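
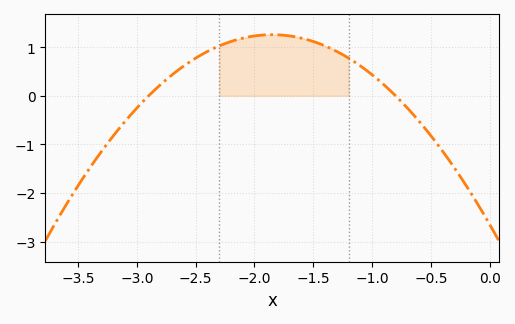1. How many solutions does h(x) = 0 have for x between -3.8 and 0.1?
2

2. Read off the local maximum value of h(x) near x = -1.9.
1.3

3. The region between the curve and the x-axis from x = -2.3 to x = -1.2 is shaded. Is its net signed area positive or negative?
positive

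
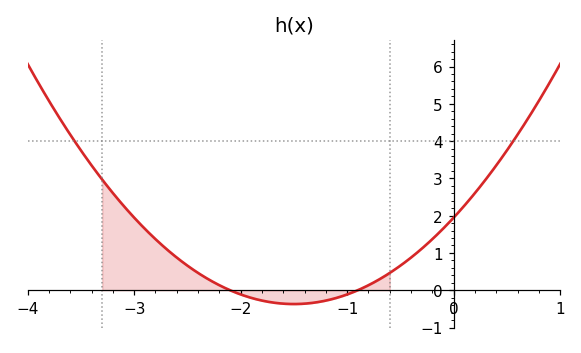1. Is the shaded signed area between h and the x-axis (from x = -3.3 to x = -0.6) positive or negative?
positive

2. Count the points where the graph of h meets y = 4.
2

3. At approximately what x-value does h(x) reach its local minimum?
-1.5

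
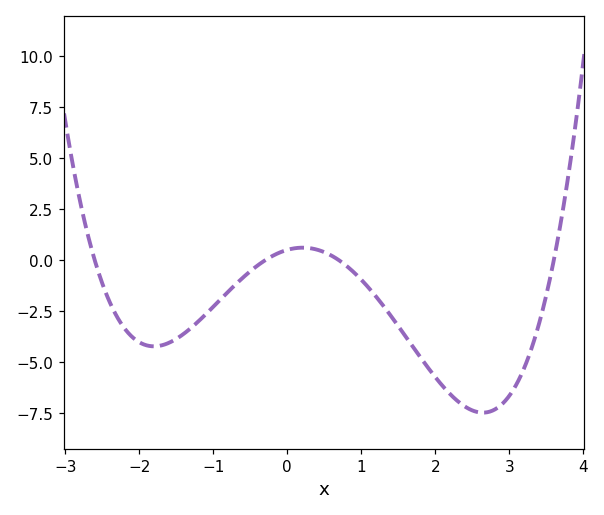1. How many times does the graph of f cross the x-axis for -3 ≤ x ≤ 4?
4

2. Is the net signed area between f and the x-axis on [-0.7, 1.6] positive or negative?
negative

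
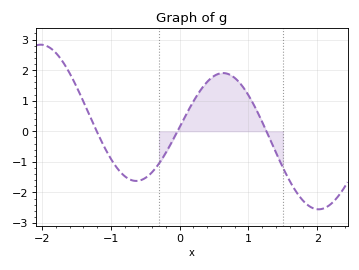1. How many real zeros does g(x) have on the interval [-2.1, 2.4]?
3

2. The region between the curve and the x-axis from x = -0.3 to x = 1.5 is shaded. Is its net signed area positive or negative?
positive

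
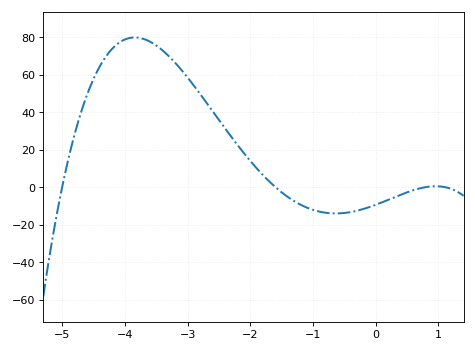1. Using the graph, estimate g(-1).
-12.2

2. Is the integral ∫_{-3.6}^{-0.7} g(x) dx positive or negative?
positive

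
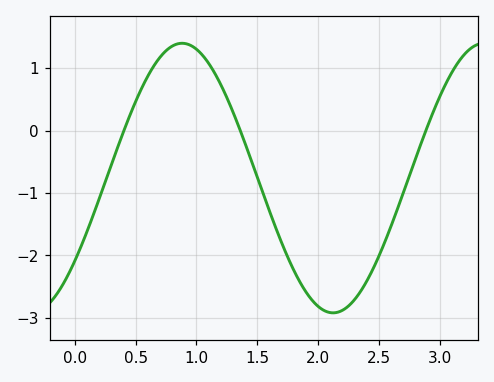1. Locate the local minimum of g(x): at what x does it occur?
2.1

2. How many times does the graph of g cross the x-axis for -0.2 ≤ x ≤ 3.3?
3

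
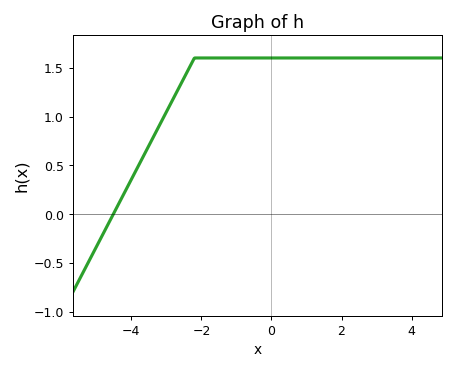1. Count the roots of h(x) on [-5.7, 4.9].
1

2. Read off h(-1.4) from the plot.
1.6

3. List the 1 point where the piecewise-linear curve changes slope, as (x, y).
(-2.2, 1.6)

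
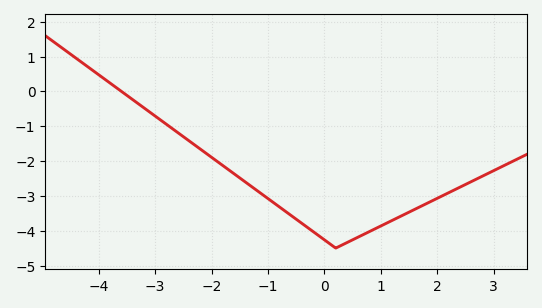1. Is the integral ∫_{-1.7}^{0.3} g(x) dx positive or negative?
negative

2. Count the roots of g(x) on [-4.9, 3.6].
1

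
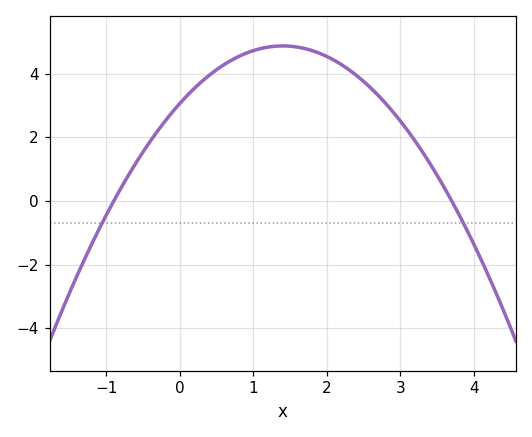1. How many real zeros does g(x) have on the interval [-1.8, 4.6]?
2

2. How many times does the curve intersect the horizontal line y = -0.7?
2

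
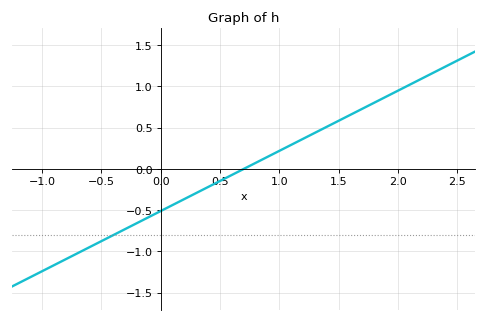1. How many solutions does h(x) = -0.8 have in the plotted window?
1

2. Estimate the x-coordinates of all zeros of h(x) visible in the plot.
0.7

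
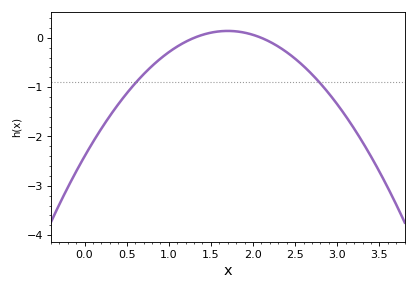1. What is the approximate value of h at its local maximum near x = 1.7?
0.1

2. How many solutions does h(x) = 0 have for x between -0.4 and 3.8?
2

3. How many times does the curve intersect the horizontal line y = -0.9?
2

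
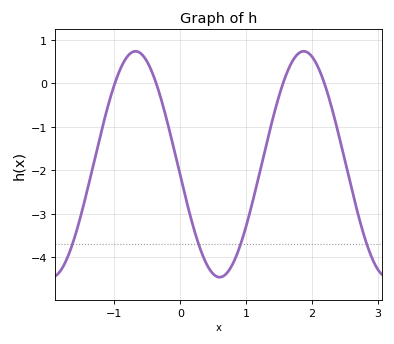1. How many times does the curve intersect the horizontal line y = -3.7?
4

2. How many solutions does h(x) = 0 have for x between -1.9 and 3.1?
4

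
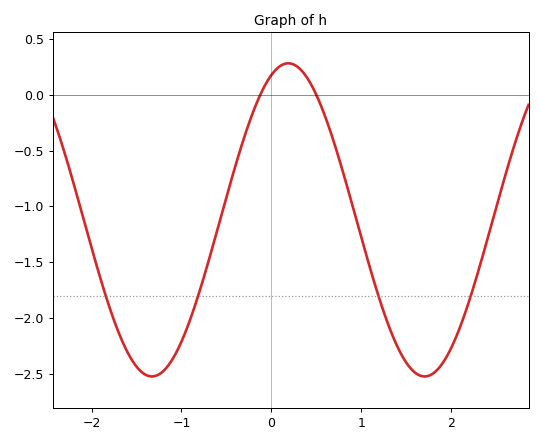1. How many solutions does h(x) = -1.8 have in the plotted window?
4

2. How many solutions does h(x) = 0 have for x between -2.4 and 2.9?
2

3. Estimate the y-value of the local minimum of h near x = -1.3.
-2.52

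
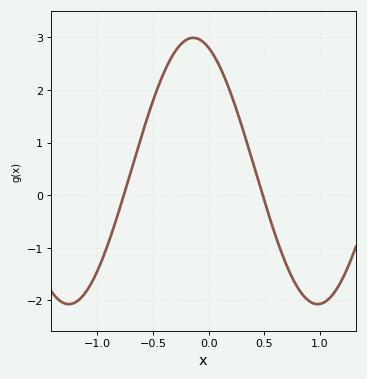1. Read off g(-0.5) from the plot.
1.8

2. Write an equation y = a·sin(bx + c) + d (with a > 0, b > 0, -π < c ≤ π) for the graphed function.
y = 2.53sin(2.8x + 2) + 0.46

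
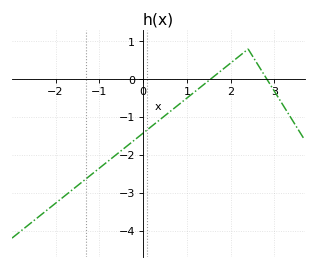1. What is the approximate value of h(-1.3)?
-2.6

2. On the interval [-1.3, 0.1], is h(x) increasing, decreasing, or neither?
increasing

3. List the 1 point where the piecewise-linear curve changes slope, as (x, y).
(2.4, 0.8)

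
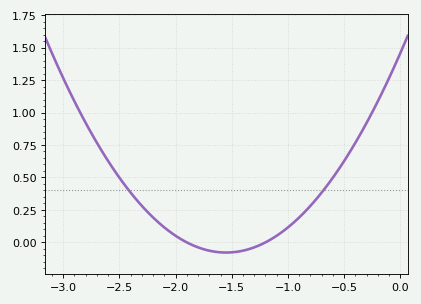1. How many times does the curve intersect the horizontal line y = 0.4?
2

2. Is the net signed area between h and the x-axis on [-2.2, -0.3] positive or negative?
positive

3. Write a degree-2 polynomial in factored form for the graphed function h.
y = 0.64(x + 1.9)(x + 1.2)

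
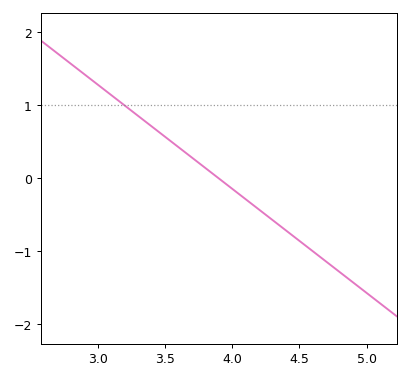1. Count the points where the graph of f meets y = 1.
1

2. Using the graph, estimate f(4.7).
-1.1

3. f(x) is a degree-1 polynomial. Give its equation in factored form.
y = -1.43(x - 3.9)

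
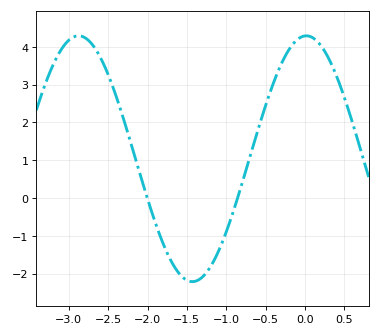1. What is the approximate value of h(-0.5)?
2.44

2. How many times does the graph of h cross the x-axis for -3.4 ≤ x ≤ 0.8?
2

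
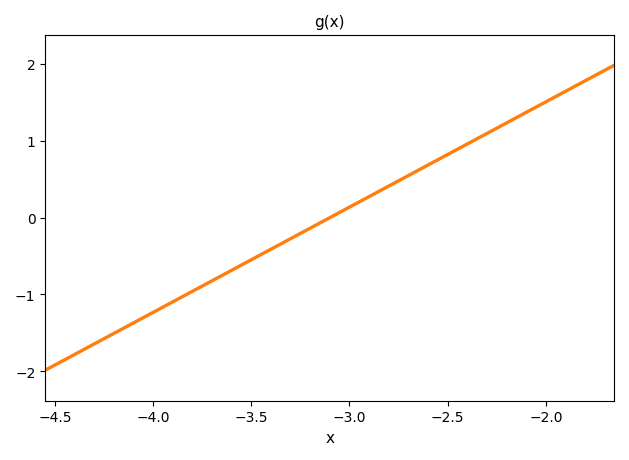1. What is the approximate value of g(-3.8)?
-0.959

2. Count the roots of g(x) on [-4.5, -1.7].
1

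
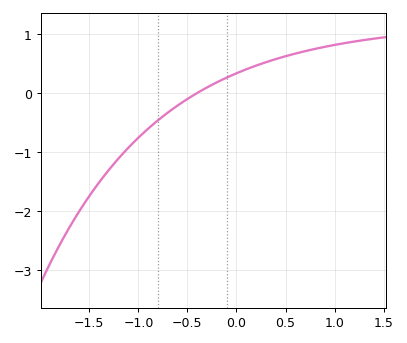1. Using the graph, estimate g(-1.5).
-1.7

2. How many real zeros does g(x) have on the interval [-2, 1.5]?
1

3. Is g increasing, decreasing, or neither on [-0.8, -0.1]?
increasing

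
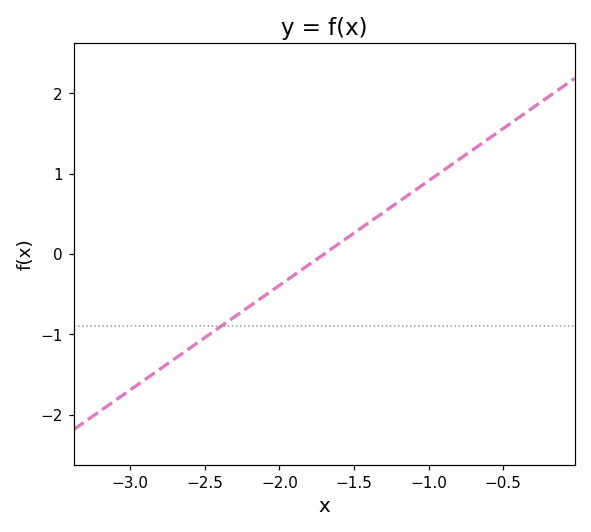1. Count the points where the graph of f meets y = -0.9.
1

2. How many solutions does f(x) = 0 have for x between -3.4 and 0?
1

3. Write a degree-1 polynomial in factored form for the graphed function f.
y = 1.3(x + 1.7)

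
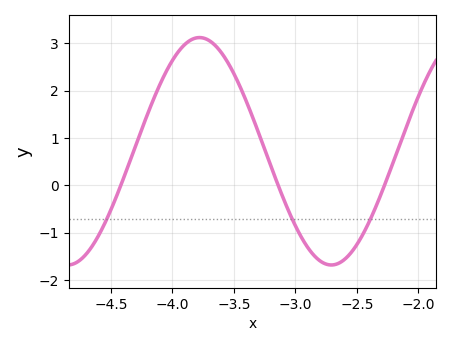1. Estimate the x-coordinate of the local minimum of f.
-2.71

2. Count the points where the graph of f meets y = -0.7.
3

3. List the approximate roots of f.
-4.42, -3.14, -2.28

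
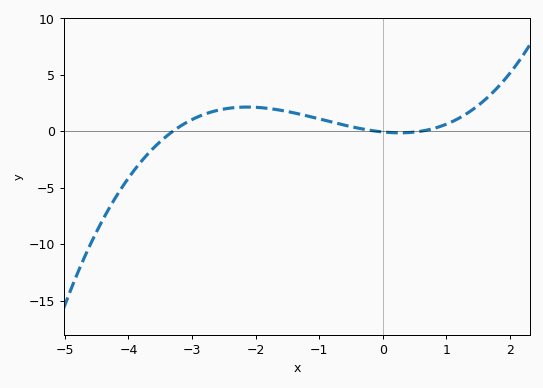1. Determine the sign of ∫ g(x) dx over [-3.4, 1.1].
positive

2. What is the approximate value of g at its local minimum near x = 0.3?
-0.144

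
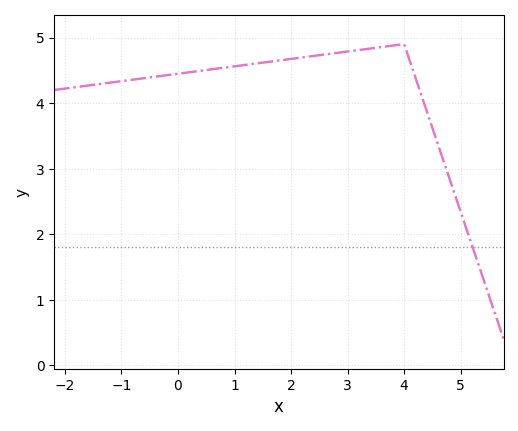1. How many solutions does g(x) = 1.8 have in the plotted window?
1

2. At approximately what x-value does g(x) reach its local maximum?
4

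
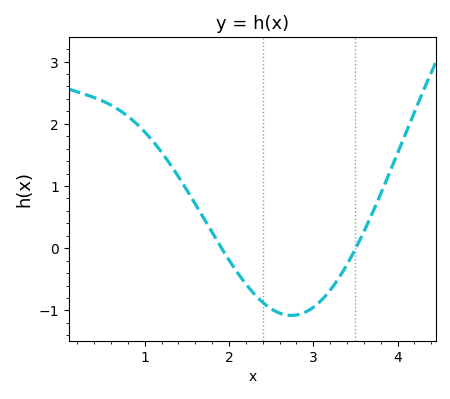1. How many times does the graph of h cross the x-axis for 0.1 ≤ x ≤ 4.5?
2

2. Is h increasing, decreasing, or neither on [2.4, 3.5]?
neither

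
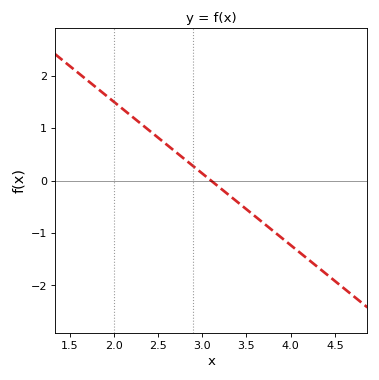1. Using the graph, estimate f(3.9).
-1.1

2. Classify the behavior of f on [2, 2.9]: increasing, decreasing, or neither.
decreasing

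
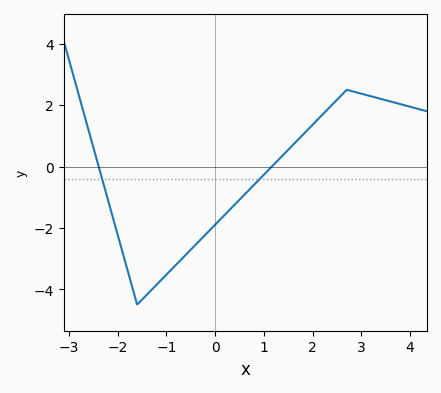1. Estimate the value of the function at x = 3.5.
2.2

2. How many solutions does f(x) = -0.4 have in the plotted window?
2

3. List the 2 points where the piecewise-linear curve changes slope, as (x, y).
(-1.6, -4.5); (2.7, 2.5)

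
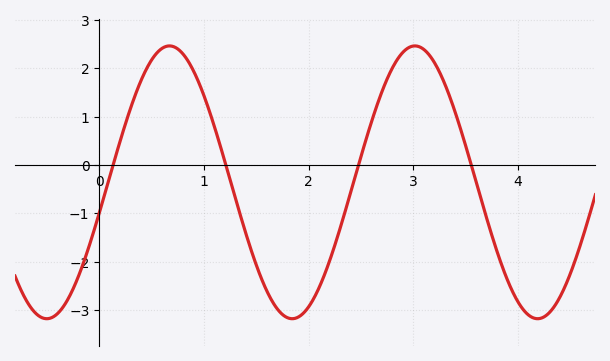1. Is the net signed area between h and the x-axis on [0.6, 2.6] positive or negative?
negative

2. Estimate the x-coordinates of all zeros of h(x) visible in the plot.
0.1, 1.2, 2.5, 3.6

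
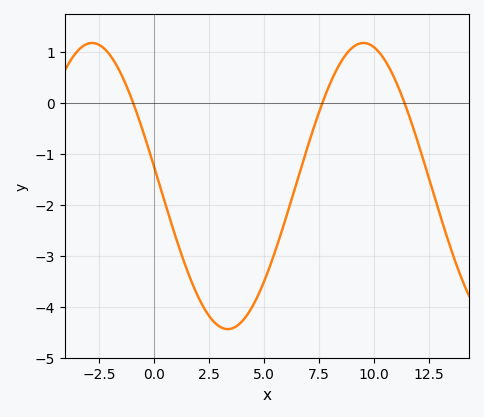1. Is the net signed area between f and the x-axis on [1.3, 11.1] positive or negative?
negative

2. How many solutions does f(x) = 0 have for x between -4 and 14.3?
3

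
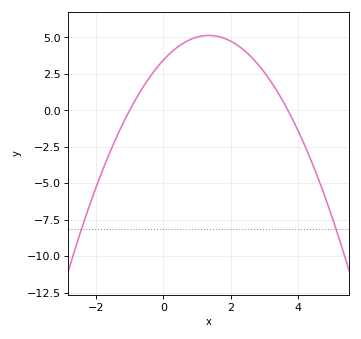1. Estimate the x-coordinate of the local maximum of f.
1.4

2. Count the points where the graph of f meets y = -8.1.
2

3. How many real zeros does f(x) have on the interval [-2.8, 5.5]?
2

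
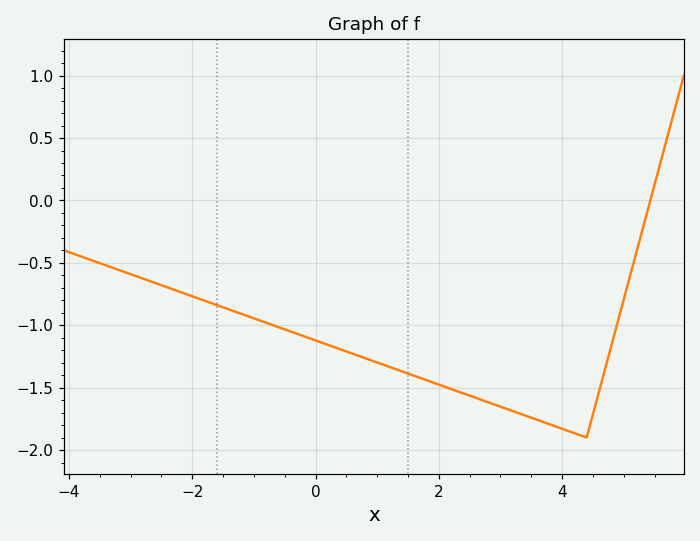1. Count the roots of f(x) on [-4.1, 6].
1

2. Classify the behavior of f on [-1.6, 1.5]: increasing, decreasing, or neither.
decreasing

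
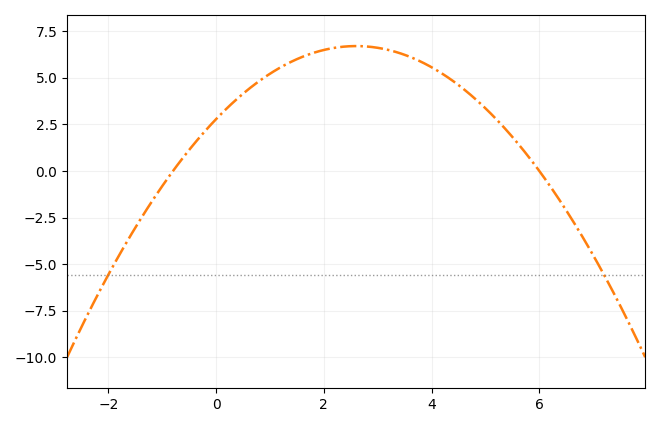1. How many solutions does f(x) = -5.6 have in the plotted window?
2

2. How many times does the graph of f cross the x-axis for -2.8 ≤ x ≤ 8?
2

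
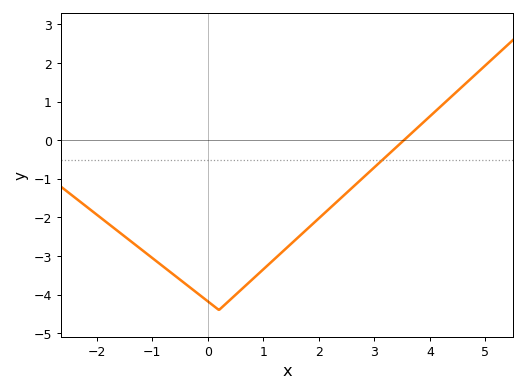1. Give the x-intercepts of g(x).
3.53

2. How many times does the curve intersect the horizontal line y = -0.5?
1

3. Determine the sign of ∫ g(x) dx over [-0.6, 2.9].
negative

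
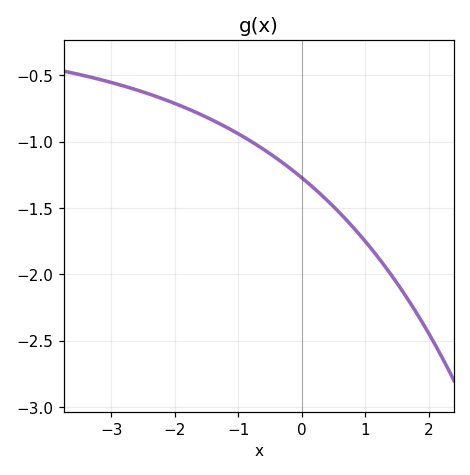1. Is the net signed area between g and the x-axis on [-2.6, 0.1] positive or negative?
negative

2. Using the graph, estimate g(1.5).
-2.05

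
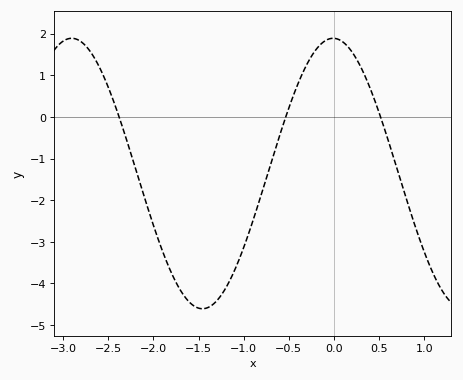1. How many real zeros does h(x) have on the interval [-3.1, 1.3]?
3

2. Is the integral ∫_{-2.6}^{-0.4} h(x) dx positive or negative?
negative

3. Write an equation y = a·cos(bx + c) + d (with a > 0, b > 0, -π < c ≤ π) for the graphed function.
y = 3.25cos(2.17x + 0.02) - 1.36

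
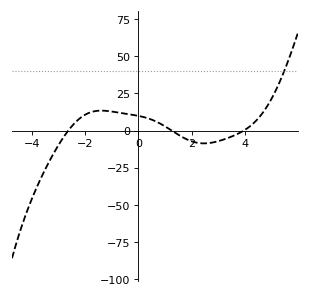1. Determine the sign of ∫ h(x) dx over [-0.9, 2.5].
positive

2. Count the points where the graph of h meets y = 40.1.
1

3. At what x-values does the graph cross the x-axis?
-2.6, 1.2, 4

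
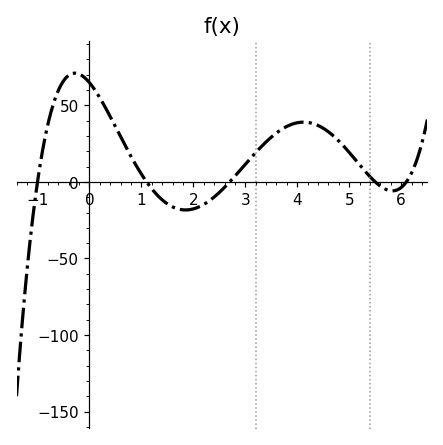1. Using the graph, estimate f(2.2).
-14.7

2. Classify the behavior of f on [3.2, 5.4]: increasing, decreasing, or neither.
neither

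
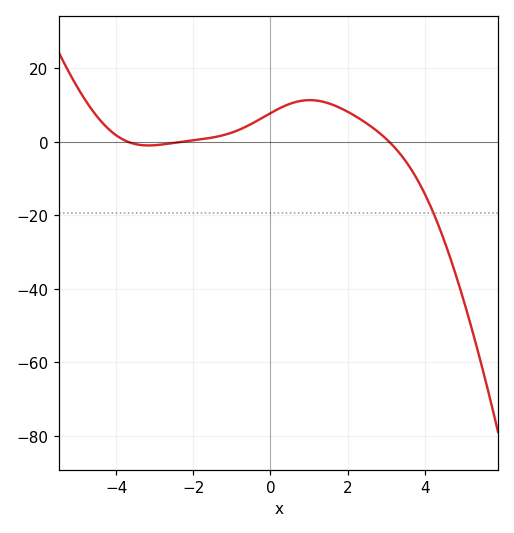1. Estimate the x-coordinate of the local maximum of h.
1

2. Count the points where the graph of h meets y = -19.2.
1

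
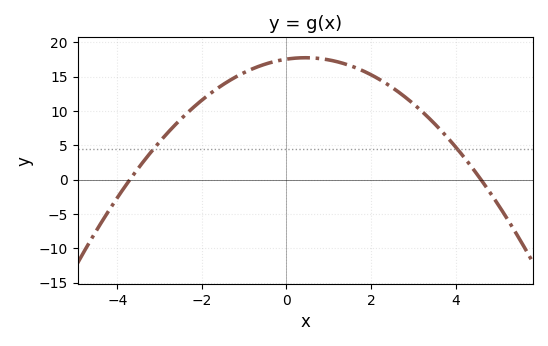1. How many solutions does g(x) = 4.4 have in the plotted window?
2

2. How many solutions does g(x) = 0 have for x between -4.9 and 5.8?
2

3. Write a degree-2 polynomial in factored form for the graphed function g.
y = -1.03(x + 3.7)(x - 4.6)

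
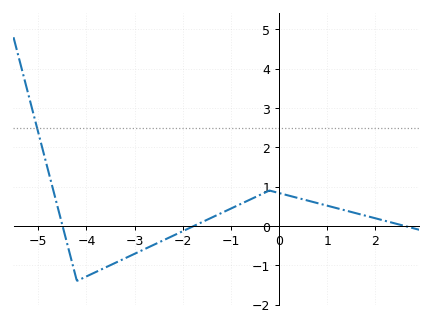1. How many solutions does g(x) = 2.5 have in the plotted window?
1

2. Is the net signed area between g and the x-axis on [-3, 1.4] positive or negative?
positive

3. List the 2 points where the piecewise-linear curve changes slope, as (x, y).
(-4.2, -1.4); (-0.2, 0.9)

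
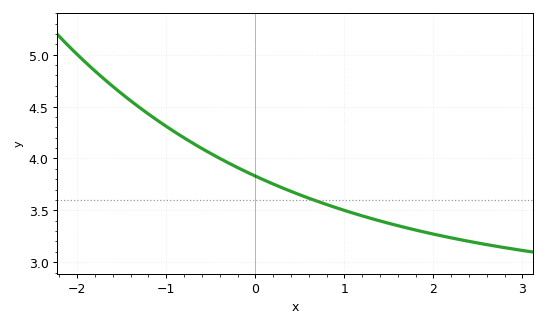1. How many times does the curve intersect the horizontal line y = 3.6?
1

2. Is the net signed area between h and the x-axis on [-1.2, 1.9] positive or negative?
positive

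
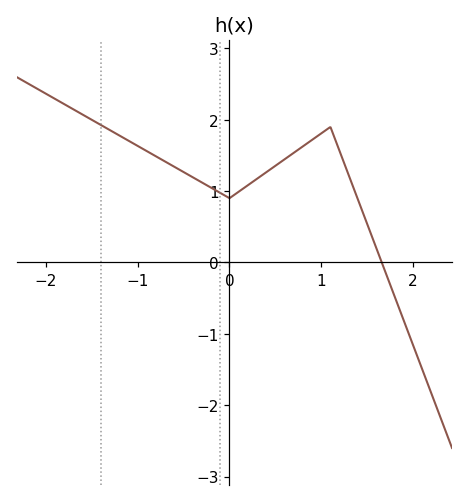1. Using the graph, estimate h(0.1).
0.991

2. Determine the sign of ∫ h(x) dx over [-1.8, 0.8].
positive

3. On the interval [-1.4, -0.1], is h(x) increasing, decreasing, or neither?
decreasing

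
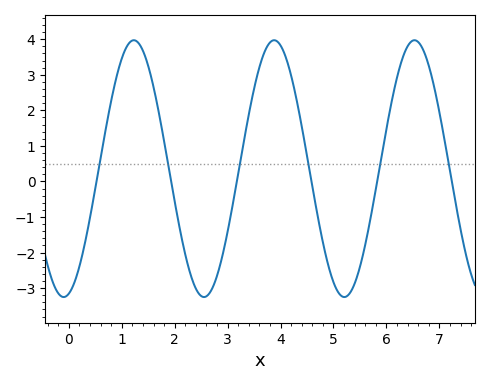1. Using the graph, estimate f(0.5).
-0.194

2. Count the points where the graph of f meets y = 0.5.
6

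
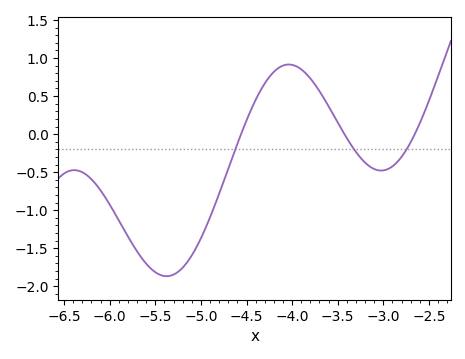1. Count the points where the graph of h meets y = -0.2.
3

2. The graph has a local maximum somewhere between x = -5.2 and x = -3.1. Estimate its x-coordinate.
-4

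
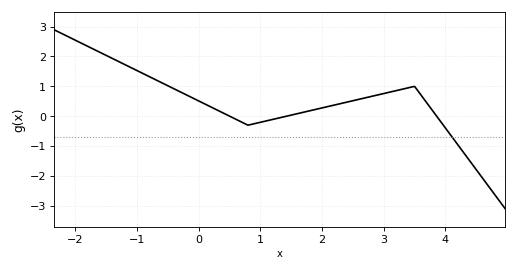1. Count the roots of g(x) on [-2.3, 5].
3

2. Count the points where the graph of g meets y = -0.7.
1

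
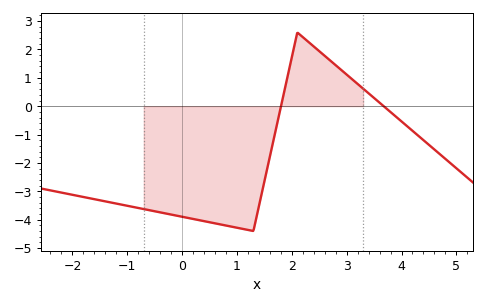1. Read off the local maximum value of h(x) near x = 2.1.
2.6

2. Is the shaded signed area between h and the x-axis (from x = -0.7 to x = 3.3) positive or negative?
negative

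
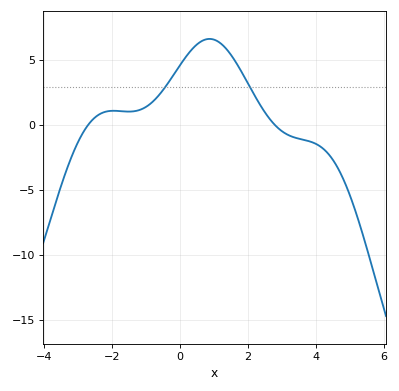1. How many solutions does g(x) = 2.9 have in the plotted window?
2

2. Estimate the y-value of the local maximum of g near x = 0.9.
6.5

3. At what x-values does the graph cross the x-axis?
-2.6, 2.8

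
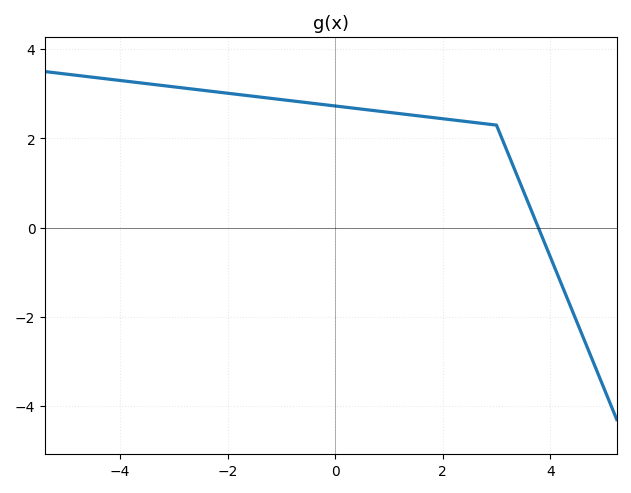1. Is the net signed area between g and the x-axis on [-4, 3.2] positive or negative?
positive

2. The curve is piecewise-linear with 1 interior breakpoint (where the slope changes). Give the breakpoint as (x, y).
(3, 2.3)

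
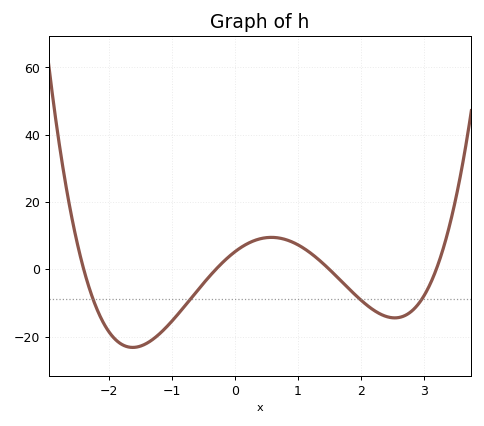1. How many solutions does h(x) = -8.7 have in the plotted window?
4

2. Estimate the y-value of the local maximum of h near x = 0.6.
10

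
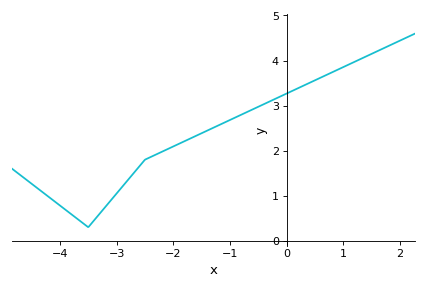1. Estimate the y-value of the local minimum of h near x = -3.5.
0.301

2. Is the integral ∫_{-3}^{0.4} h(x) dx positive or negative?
positive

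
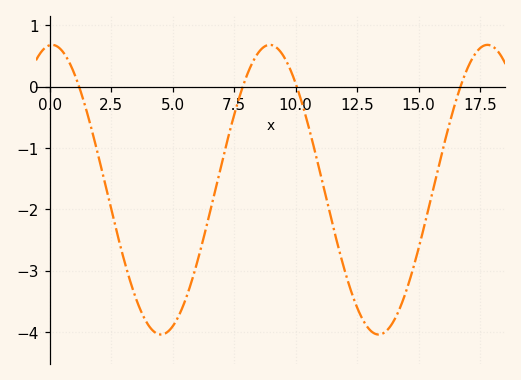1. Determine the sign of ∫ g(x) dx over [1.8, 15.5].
negative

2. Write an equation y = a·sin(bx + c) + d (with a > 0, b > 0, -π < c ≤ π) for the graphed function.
y = 2.36sin(0.71x + 1.5) - 1.68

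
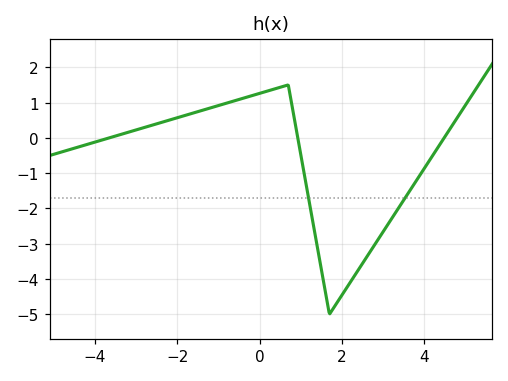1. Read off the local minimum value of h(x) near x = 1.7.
-5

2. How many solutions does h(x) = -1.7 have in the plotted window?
2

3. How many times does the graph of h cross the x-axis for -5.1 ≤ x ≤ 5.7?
3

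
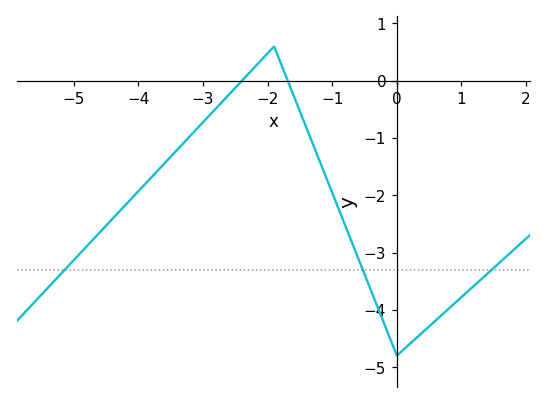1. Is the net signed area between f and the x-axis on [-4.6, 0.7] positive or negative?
negative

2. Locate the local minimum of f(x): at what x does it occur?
0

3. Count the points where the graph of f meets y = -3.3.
3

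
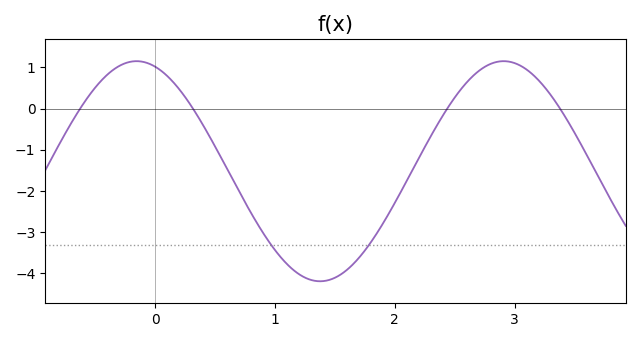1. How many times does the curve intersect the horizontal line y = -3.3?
2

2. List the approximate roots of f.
-0.6, 0.3, 2.4, 3.4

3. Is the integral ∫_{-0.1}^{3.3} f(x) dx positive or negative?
negative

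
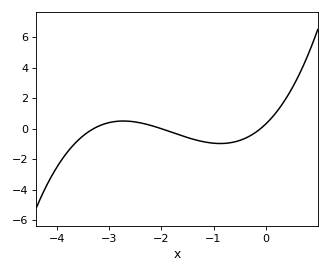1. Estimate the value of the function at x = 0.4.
2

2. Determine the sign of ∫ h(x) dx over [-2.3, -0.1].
negative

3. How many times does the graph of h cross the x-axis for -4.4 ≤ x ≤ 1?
3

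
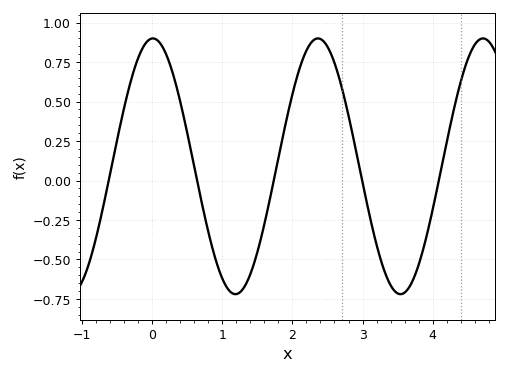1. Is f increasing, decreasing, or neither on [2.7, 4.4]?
neither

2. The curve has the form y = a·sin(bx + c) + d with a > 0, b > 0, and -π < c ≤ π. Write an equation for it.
y = 0.81sin(2.67x + 1.54) + 0.09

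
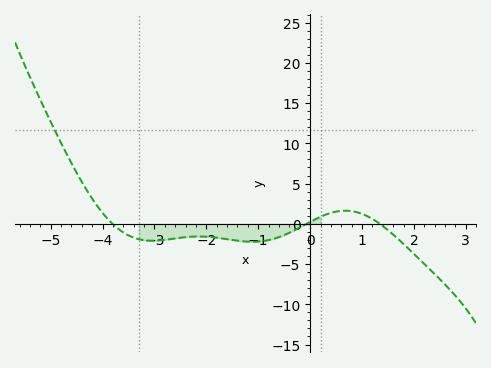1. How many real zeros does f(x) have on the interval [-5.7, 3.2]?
3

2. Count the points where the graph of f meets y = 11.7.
1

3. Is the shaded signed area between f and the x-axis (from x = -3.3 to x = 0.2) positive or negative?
negative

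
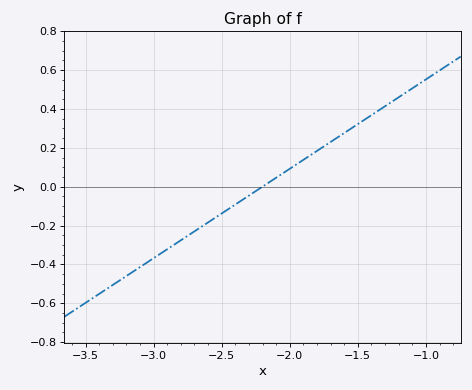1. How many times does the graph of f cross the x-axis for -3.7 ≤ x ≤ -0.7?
1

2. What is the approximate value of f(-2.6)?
-0.184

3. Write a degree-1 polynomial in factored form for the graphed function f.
y = 0.46(x + 2.2)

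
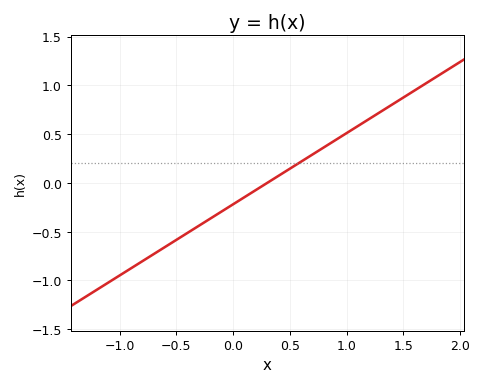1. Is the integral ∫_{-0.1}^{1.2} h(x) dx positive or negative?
positive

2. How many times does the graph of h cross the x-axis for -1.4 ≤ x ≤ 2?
1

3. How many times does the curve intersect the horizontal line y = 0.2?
1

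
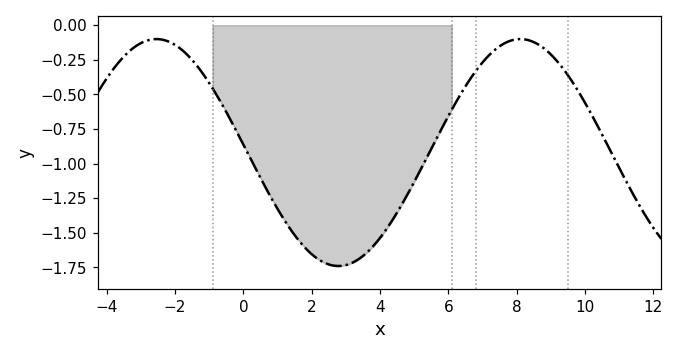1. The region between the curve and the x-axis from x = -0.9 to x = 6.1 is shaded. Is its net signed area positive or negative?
negative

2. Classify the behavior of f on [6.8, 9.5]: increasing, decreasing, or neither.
neither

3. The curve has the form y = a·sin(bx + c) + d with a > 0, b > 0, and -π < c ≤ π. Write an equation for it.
y = 0.82sin(0.59x + 3.07) - 0.92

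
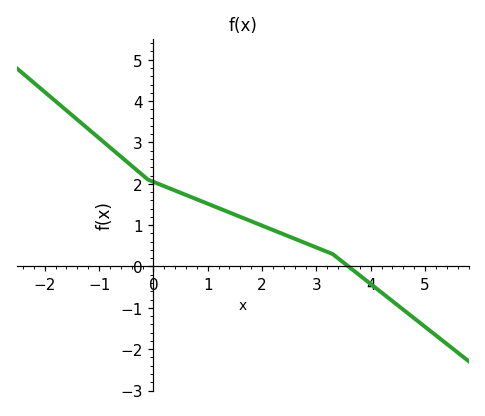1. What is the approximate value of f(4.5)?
-0.9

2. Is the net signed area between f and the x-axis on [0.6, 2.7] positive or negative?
positive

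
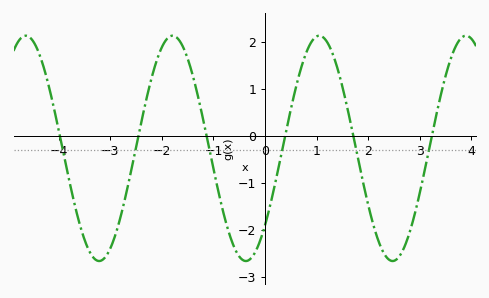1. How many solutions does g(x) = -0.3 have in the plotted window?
6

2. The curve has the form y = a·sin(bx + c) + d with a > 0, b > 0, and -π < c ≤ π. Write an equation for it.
y = 2.4sin(2.21x - 0.752) - 0.27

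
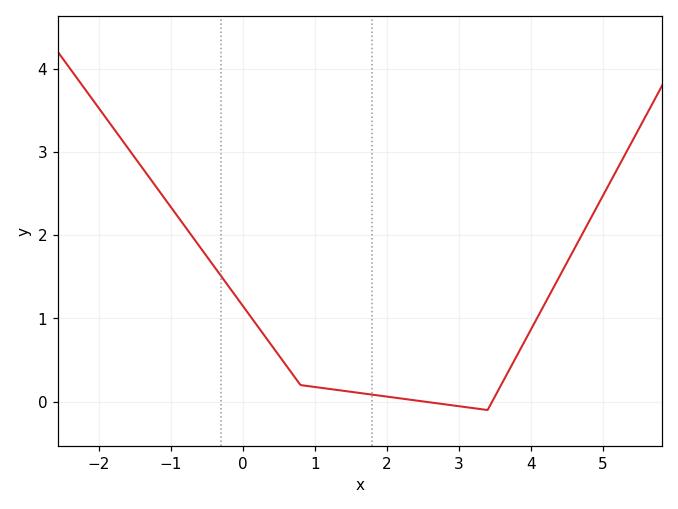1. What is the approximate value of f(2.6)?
0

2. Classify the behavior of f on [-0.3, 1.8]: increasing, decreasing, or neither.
decreasing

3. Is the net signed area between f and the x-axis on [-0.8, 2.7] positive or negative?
positive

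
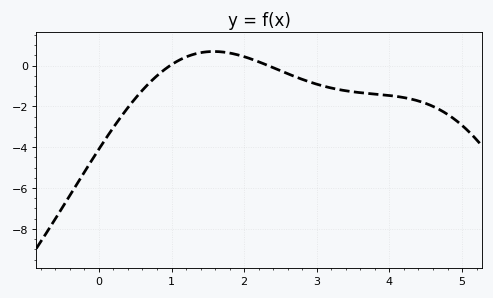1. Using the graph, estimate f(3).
-0.915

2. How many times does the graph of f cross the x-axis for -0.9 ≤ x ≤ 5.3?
2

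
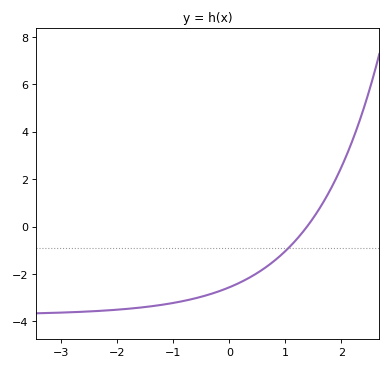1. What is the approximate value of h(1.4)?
0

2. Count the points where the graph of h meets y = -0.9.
1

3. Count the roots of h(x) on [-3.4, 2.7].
1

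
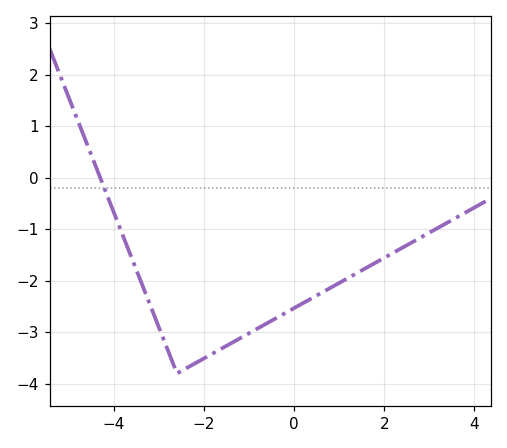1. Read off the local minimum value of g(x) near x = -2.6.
-3.8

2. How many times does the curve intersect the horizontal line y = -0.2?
1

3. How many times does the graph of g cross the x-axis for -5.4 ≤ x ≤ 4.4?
1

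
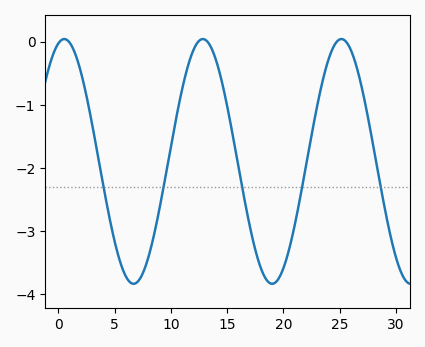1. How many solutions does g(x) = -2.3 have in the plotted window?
5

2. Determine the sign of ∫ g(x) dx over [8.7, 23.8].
negative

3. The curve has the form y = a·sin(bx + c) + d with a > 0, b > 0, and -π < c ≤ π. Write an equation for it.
y = 1.94sin(0.51x + 1.3) - 1.9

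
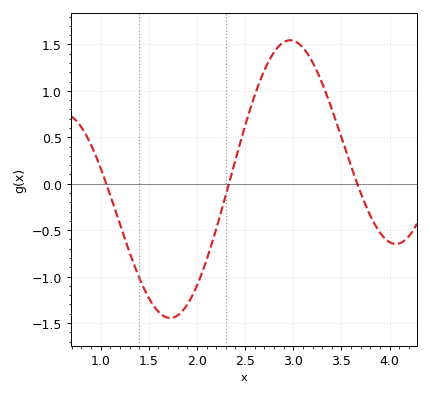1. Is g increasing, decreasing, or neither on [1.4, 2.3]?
neither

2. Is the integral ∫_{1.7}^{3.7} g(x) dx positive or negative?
positive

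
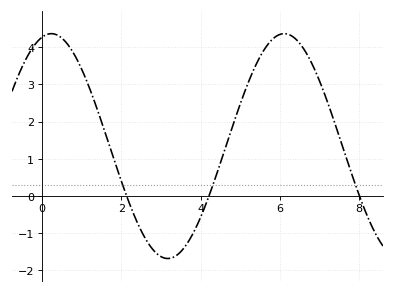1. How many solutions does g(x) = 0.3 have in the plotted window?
3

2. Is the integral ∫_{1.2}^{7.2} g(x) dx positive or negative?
positive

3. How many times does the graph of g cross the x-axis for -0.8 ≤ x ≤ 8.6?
3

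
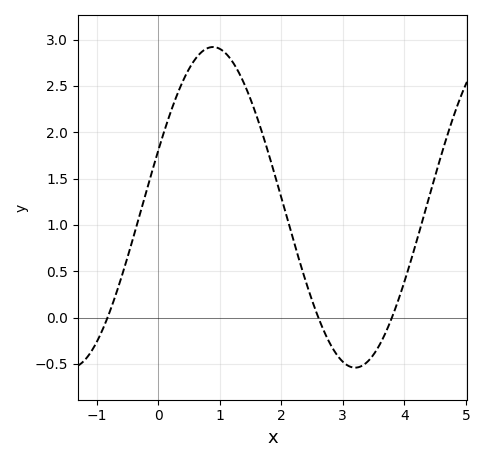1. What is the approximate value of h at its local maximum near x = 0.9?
2.9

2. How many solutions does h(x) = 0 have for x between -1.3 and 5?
3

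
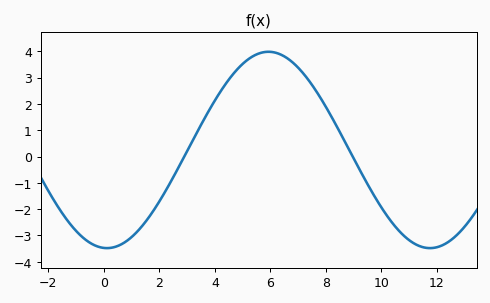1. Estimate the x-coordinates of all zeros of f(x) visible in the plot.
2.9, 8.96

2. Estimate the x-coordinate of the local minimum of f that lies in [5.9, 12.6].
11.7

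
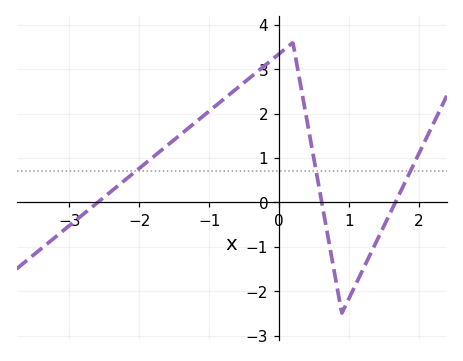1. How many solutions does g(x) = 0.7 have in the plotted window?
3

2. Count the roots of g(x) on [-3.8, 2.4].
3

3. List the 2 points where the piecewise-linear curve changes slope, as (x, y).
(0.2, 3.6); (0.9, -2.5)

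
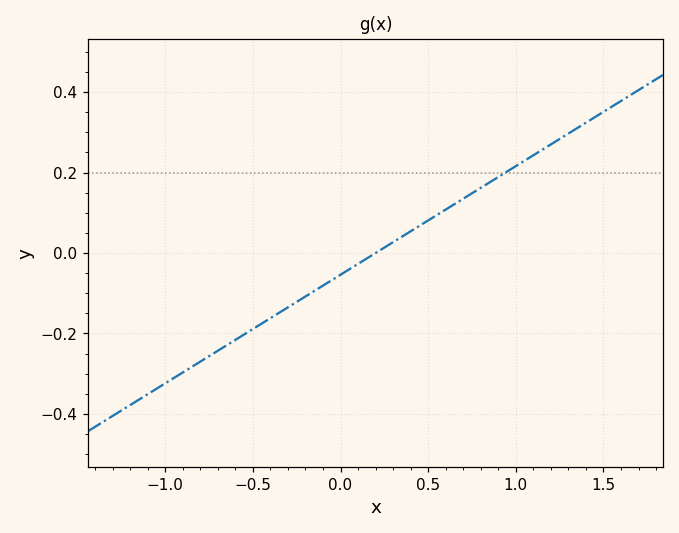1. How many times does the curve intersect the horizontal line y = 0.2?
1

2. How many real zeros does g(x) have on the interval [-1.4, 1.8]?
1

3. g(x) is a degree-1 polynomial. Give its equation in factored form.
y = 0.27(x - 0.2)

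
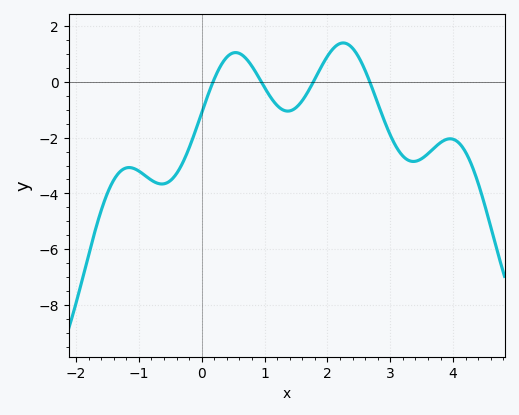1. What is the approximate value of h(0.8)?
0.551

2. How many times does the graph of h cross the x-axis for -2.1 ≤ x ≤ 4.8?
4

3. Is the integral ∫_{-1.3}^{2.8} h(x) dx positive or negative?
negative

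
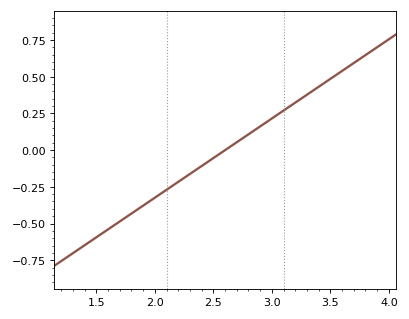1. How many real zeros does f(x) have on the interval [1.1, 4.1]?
1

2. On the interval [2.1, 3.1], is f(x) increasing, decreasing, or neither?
increasing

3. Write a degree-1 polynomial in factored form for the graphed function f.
y = 0.54(x - 2.6)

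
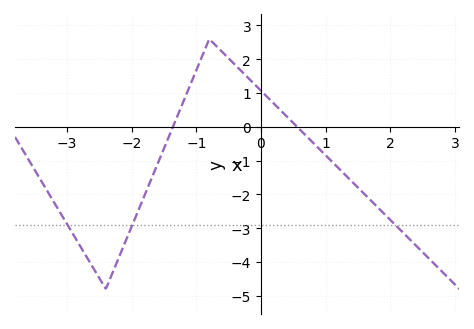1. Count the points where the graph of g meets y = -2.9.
3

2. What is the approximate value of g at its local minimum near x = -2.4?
-4.8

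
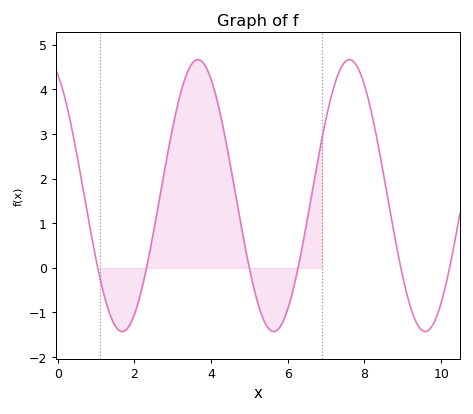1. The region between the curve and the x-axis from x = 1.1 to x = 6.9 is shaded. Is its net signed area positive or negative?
positive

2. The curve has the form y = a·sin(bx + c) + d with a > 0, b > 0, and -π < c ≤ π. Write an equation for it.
y = 3.05sin(1.6x + 2) + 1.62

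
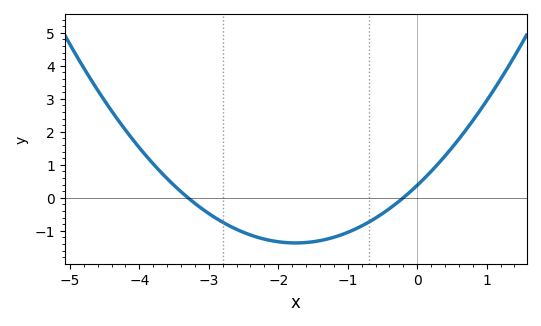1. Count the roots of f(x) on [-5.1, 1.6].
2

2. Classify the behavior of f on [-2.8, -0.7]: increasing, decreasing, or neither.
neither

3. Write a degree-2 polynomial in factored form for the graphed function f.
y = 0.57(x + 3.3)(x + 0.2)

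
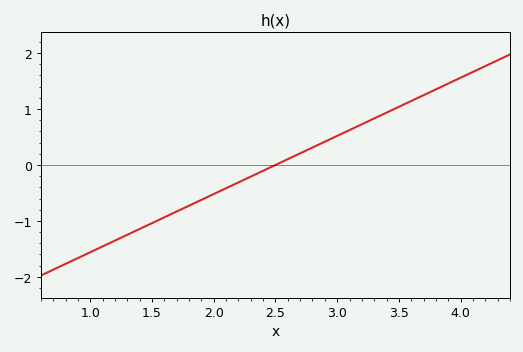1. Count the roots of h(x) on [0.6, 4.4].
1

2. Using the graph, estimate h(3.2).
0.7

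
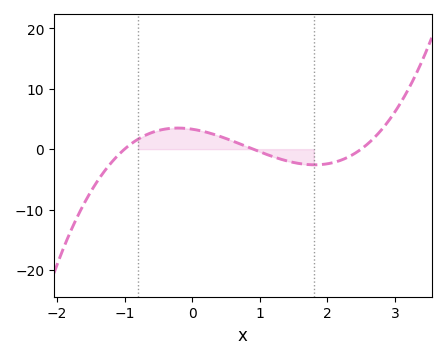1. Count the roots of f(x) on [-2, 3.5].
3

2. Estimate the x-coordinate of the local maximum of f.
-0.2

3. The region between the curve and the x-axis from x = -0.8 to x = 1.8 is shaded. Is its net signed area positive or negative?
positive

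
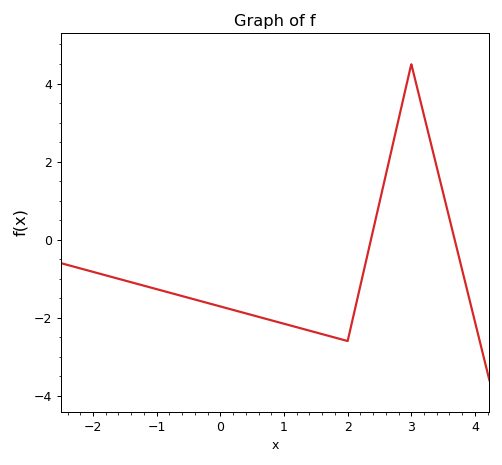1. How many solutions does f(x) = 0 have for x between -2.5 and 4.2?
2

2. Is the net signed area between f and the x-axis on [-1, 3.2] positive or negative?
negative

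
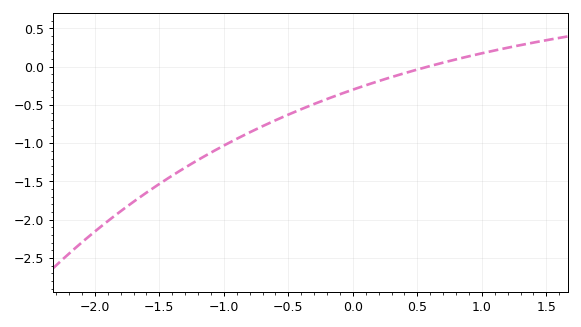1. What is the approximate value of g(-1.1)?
-1.12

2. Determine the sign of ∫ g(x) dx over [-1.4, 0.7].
negative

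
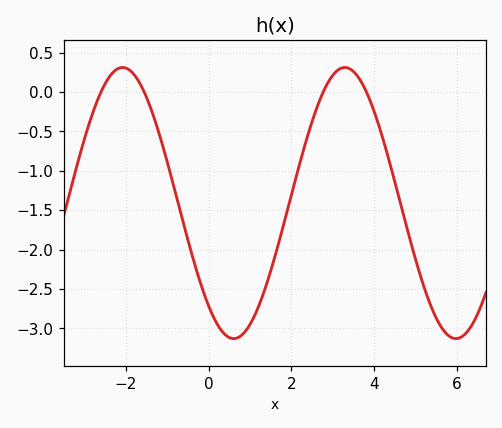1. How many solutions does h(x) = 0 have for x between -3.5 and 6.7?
4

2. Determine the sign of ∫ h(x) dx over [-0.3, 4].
negative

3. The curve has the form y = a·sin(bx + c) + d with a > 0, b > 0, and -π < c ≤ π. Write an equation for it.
y = 1.72sin(1.17x - 2.28) - 1.41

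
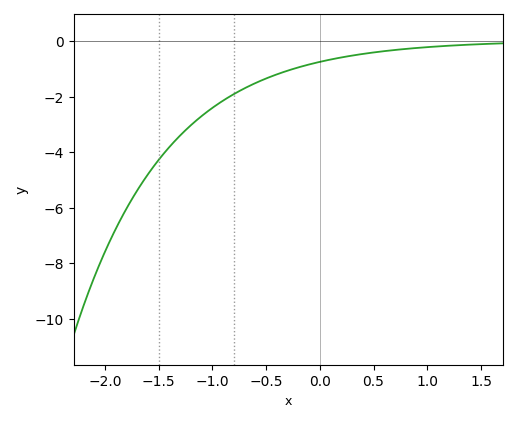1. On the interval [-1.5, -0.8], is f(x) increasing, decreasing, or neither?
increasing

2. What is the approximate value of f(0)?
-0.75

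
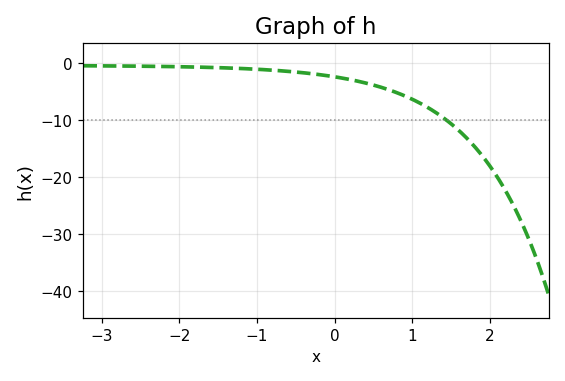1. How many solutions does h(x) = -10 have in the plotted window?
1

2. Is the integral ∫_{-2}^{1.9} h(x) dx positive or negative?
negative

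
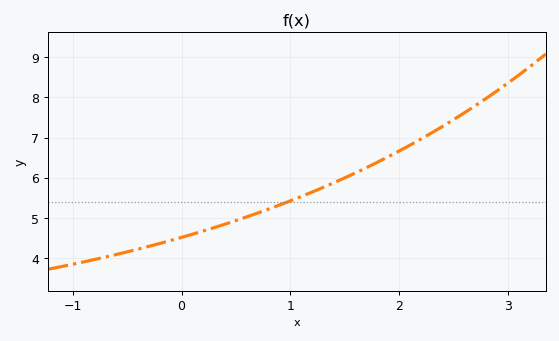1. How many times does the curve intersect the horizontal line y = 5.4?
1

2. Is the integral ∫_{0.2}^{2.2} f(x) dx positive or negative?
positive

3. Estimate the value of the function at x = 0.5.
4.9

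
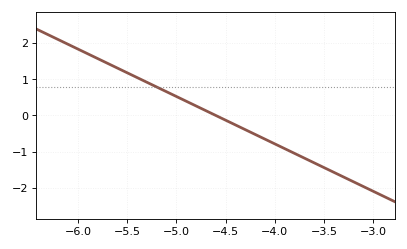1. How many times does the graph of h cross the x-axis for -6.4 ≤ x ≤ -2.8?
1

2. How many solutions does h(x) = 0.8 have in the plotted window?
1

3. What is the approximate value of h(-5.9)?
1.7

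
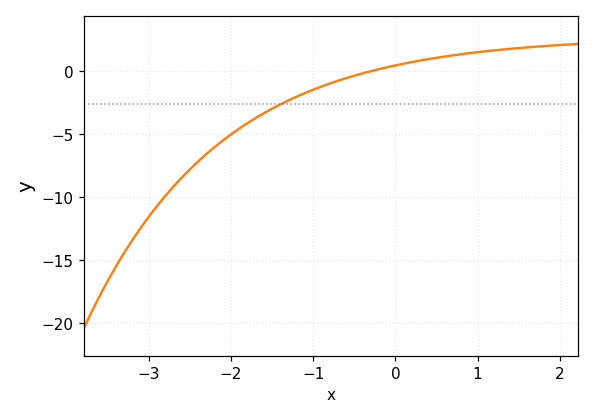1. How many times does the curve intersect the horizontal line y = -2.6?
1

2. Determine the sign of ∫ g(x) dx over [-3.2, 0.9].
negative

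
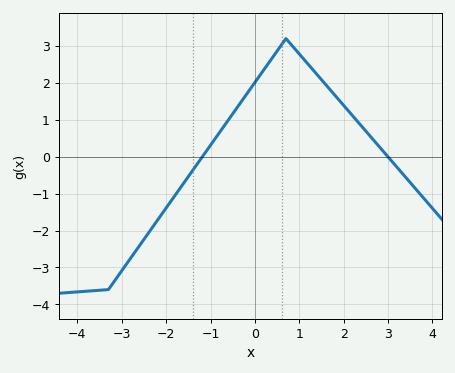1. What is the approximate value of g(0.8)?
3.06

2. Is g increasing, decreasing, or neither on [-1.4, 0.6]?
increasing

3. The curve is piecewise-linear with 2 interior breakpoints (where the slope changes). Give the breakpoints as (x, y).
(-3.3, -3.6); (0.7, 3.2)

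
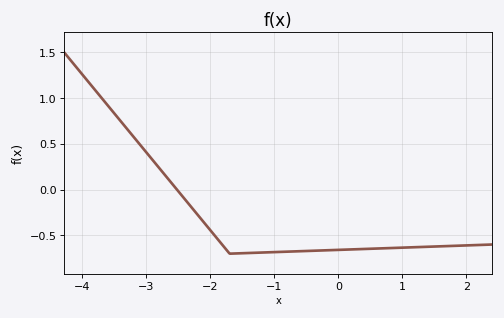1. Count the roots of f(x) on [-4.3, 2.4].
1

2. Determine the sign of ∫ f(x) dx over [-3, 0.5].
negative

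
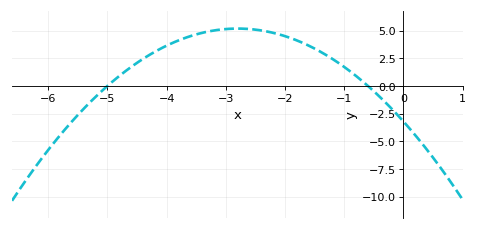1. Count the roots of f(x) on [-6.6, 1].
2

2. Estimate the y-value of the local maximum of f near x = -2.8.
5.2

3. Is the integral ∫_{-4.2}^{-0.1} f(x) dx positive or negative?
positive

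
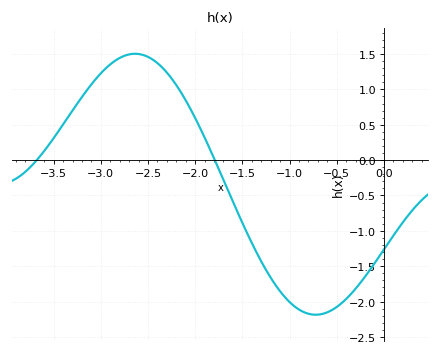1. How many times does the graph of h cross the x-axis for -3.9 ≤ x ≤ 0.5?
2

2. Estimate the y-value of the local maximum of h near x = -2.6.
1.5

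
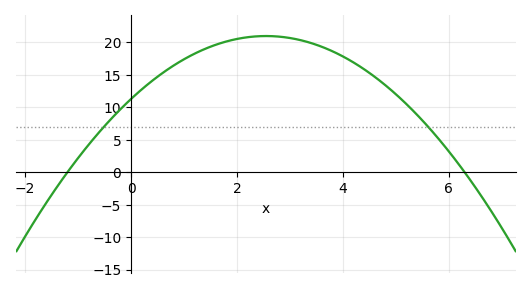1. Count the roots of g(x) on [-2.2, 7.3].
2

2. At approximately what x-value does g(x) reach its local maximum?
2.6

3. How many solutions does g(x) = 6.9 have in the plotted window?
2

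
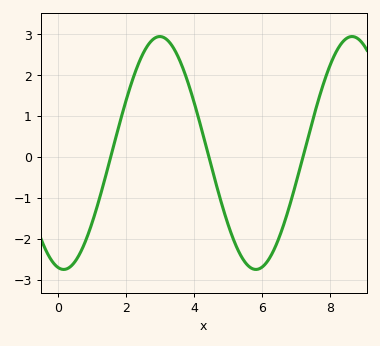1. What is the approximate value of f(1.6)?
0.2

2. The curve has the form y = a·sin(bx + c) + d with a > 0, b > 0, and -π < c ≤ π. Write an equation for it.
y = 2.85sin(1.1x - 1.7) + 0.1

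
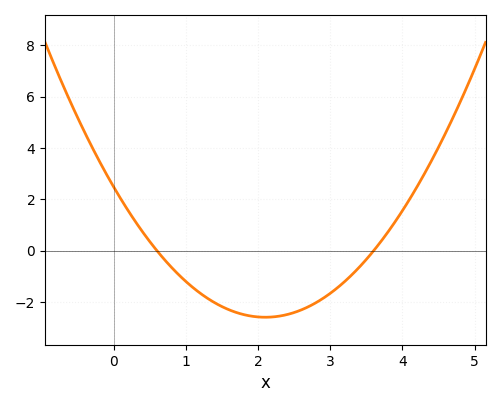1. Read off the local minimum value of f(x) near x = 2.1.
-2.59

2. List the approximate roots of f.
0.6, 3.6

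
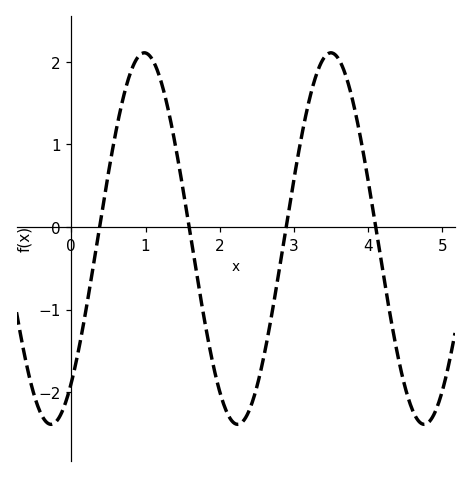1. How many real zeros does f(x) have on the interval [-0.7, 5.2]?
4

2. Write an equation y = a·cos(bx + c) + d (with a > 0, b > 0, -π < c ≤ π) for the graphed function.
y = 2.25cos(2.5x - 2.5) - 0.14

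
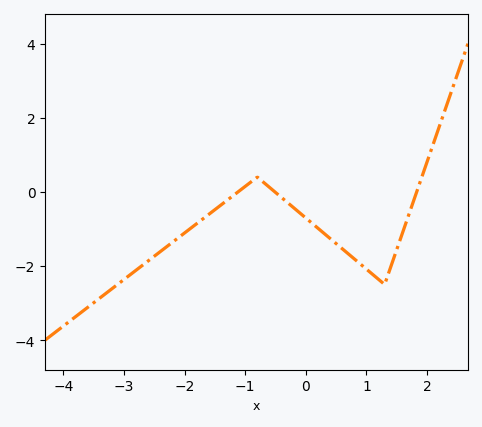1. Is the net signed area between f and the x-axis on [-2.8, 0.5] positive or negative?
negative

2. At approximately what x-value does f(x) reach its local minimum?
1.3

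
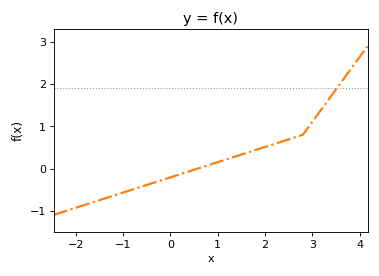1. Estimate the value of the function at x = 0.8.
0.079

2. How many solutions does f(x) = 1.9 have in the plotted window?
1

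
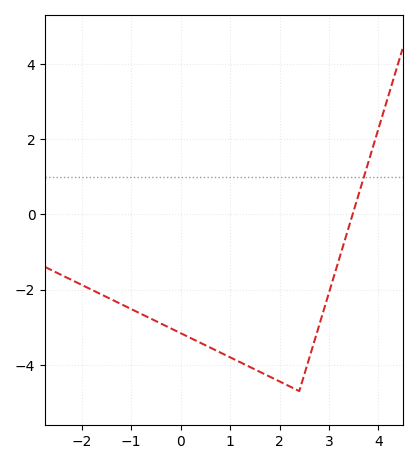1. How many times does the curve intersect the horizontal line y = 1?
1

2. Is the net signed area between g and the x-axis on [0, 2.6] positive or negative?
negative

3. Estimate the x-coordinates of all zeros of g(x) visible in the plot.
3.48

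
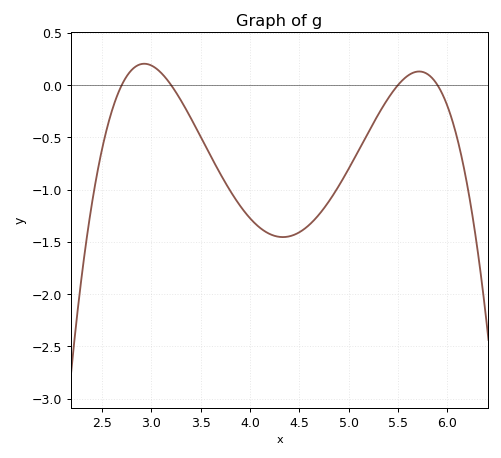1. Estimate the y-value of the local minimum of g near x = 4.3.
-1.45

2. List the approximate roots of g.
2.7, 3.2, 5.5, 5.9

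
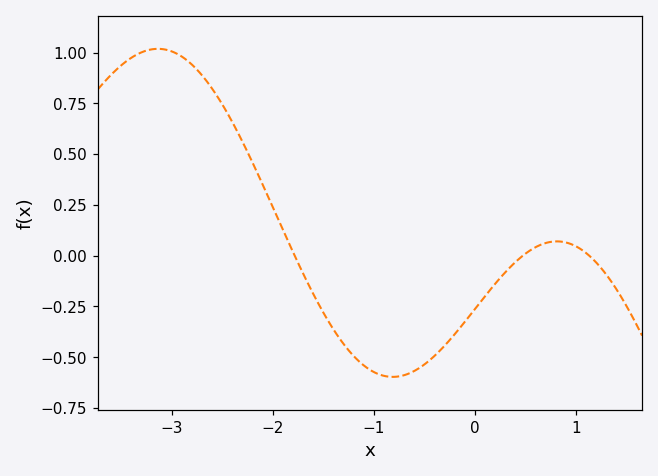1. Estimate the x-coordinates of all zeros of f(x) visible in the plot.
-1.78, 0.478, 1.13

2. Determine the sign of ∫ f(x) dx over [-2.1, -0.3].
negative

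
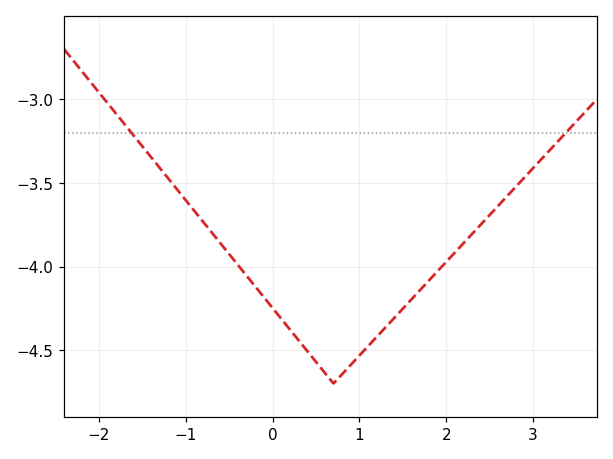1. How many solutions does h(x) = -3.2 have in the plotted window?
2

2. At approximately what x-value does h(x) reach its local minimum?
0.7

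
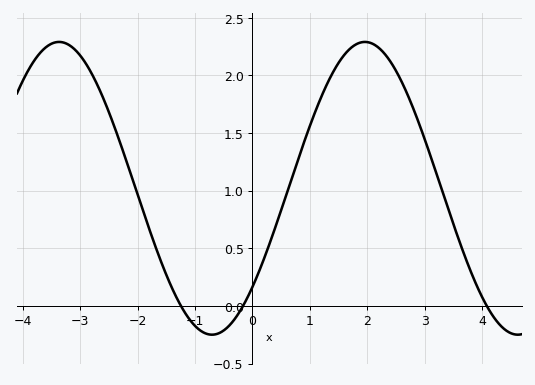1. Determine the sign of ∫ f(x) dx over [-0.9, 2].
positive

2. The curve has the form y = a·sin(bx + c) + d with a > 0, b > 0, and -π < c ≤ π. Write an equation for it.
y = 1.27sin(1.18x - 0.74) + 1.02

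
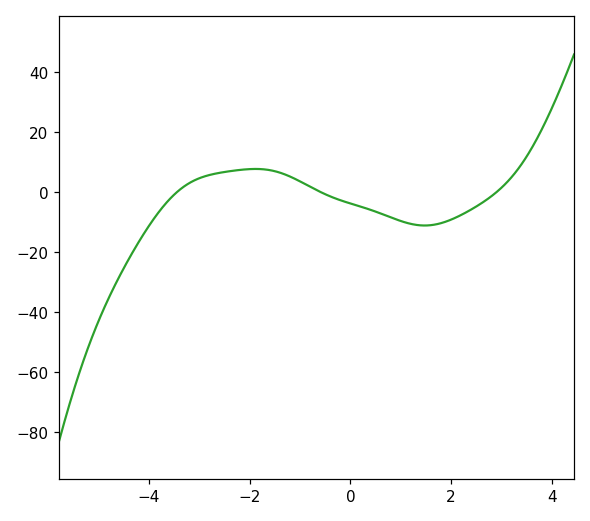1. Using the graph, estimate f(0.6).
-8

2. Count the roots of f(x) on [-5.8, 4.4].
3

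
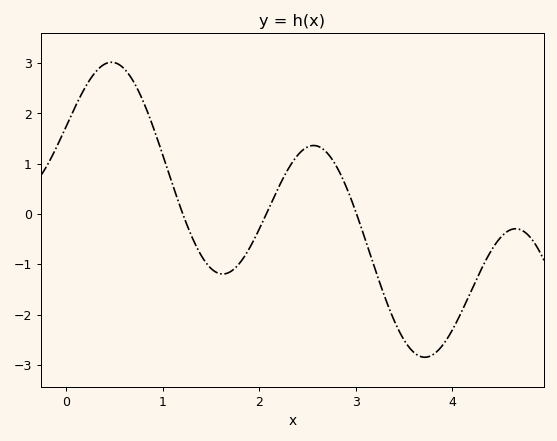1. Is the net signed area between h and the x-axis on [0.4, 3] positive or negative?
positive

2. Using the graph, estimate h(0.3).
2.81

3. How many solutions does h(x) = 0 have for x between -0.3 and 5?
3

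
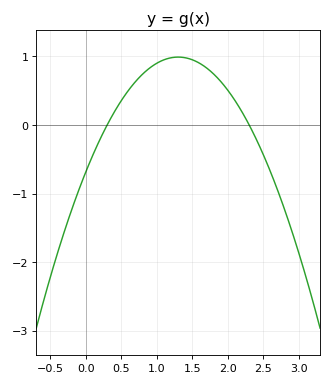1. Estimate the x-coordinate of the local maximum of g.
1.3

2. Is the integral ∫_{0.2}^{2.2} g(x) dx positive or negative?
positive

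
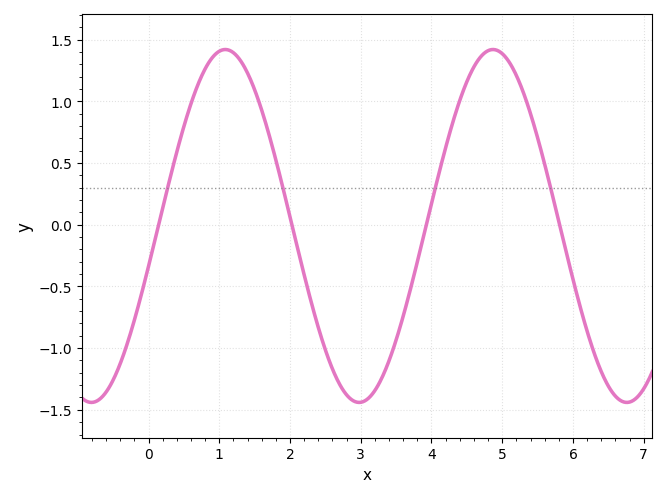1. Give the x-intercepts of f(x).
0.2, 2, 4, 5.8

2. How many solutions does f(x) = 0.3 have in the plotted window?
4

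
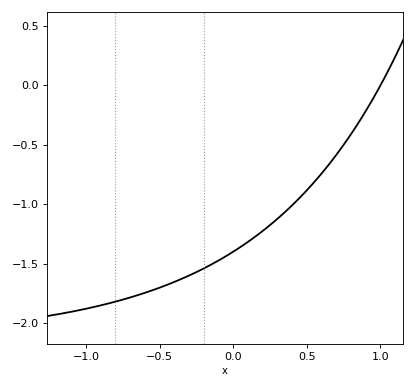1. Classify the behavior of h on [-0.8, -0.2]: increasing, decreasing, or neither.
increasing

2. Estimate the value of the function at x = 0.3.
-1.12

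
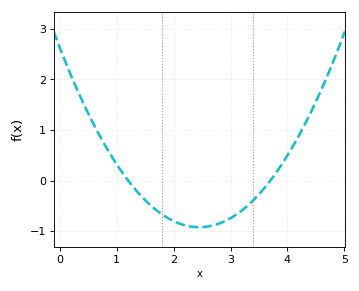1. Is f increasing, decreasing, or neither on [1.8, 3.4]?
neither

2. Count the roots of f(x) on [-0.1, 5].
2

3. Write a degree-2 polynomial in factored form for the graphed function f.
y = 0.59(x - 1.2)(x - 3.7)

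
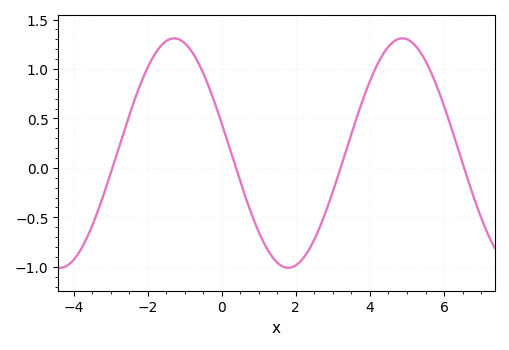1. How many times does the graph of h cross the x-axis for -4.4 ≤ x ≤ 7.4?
4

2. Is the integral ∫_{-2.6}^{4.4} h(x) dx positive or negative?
positive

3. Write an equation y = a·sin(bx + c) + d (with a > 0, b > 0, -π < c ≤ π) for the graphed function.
y = 1.16sin(1x + 2.9) + 0.15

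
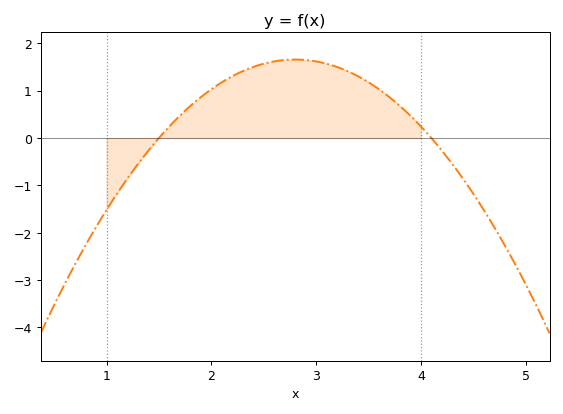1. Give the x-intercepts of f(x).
1.5, 4.1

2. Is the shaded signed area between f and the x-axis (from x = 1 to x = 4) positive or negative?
positive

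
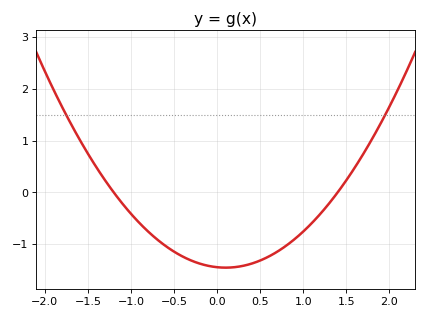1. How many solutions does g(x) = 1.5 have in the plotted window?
2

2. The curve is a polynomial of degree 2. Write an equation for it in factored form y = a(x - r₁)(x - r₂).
y = 0.86(x + 1.2)(x - 1.4)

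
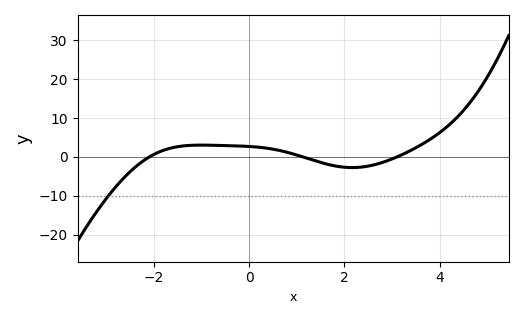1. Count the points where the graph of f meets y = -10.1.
1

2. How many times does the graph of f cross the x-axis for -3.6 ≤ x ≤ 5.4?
3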